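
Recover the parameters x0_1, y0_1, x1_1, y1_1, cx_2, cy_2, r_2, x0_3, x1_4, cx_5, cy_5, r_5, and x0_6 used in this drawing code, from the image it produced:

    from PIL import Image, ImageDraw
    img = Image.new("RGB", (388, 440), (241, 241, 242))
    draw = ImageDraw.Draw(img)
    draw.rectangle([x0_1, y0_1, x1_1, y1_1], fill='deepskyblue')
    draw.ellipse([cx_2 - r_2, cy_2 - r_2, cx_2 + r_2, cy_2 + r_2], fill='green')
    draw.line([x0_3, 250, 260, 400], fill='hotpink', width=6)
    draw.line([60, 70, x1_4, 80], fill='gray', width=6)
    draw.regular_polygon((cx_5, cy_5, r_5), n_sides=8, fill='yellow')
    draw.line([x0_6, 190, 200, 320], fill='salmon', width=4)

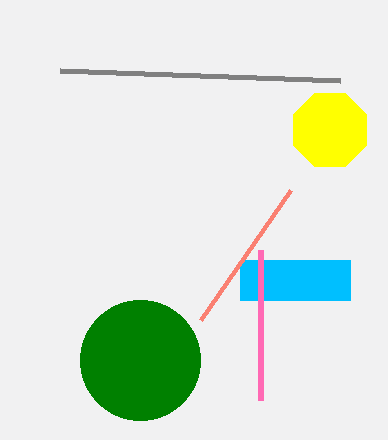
x0_1 = 240, y0_1 = 260, x1_1 = 350, y1_1 = 300, cx_2 = 140, cy_2 = 360, r_2 = 60, x0_3 = 260, x1_4 = 340, cx_5 = 330, cy_5 = 130, r_5 = 40, x0_6 = 290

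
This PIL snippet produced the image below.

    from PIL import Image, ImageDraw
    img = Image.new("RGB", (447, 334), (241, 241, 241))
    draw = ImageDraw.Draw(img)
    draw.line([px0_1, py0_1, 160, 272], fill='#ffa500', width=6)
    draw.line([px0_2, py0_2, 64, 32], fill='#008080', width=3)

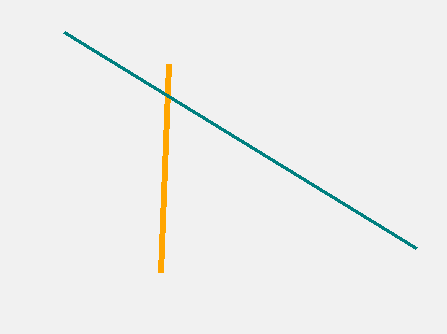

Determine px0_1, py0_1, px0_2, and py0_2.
px0_1 = 168
py0_1 = 64
px0_2 = 416
py0_2 = 248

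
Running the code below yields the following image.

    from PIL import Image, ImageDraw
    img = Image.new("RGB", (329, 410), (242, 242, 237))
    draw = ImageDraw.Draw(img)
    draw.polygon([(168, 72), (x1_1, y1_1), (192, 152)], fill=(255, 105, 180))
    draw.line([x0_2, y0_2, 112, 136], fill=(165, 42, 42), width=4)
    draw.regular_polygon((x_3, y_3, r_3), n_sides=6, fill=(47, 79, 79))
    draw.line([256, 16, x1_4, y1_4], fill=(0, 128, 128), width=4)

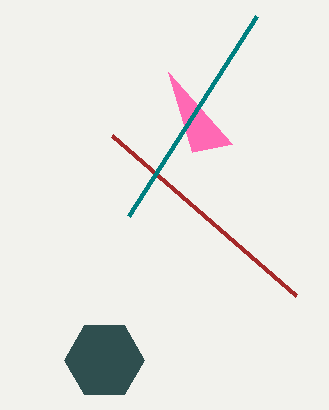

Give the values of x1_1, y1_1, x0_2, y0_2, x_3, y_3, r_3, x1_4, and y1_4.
x1_1 = 232
y1_1 = 144
x0_2 = 296
y0_2 = 296
x_3 = 104
y_3 = 360
r_3 = 40
x1_4 = 128
y1_4 = 216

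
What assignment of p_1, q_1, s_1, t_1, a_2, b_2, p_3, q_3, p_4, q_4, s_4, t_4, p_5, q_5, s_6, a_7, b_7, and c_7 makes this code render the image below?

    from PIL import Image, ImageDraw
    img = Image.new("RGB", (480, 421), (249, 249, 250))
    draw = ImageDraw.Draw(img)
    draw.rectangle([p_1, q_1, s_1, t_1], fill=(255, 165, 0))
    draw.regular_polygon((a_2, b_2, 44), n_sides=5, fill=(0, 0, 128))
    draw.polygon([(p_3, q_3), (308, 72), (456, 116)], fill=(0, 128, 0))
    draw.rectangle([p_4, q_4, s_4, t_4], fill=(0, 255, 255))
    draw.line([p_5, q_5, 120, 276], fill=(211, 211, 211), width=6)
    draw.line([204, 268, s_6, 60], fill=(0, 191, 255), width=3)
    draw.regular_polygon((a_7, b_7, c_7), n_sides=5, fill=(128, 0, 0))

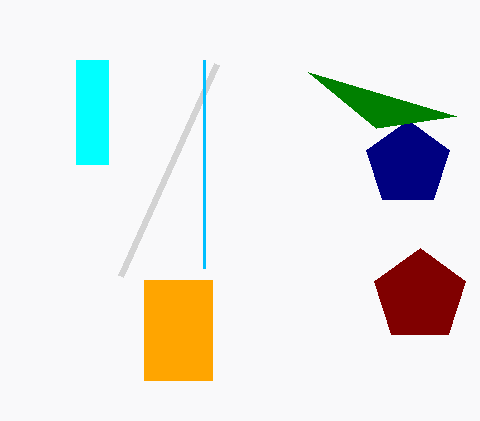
p_1 = 144
q_1 = 280
s_1 = 212
t_1 = 380
a_2 = 408
b_2 = 164
p_3 = 376
q_3 = 128
p_4 = 76
q_4 = 60
s_4 = 108
t_4 = 164
p_5 = 216
q_5 = 64
s_6 = 204
a_7 = 420
b_7 = 296
c_7 = 48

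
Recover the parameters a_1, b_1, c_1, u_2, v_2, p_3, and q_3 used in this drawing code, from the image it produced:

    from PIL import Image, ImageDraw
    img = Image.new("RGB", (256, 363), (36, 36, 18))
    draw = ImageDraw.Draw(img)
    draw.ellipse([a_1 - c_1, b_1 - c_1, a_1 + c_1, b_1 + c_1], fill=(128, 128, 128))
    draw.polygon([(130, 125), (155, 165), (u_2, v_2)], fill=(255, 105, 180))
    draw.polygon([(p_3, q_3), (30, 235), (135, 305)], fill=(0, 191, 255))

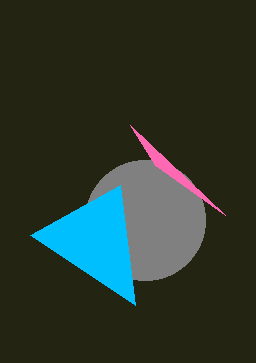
a_1 = 145; b_1 = 220; c_1 = 60; u_2 = 225; v_2 = 215; p_3 = 120; q_3 = 185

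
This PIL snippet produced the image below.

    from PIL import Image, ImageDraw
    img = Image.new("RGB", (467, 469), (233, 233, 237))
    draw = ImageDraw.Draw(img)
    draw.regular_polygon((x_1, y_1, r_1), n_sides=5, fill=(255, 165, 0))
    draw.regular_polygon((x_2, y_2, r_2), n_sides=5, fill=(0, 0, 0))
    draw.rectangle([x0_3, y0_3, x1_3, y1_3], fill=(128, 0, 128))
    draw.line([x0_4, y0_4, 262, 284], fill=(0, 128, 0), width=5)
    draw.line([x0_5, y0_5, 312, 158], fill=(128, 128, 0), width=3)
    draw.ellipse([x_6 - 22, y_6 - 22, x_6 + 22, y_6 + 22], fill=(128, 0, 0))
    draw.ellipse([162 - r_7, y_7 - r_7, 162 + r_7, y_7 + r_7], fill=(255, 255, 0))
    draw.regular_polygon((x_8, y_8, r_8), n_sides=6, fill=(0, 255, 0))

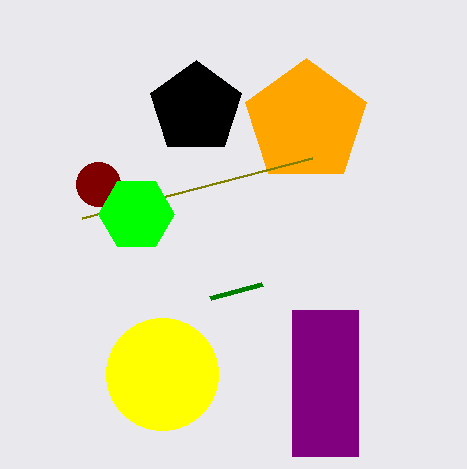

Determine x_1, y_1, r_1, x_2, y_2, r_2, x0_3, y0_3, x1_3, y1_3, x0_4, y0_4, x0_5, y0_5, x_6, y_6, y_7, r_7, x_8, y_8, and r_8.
x_1 = 306; y_1 = 122; r_1 = 64; x_2 = 196; y_2 = 108; r_2 = 48; x0_3 = 292; y0_3 = 310; x1_3 = 358; y1_3 = 456; x0_4 = 210; y0_4 = 298; x0_5 = 82; y0_5 = 218; x_6 = 98; y_6 = 184; y_7 = 374; r_7 = 56; x_8 = 136; y_8 = 214; r_8 = 38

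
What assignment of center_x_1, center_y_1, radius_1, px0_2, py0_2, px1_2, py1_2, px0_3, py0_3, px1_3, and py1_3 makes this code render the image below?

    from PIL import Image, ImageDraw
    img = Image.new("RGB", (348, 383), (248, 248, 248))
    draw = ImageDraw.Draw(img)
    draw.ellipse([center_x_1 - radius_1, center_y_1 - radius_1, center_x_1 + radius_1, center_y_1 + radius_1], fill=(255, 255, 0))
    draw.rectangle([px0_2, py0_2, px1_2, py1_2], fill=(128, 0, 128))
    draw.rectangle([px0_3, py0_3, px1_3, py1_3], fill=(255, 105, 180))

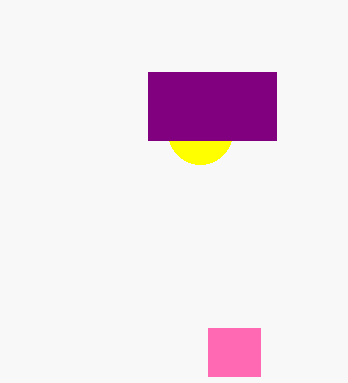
center_x_1 = 200; center_y_1 = 132; radius_1 = 32; px0_2 = 148; py0_2 = 72; px1_2 = 276; py1_2 = 140; px0_3 = 208; py0_3 = 328; px1_3 = 260; py1_3 = 376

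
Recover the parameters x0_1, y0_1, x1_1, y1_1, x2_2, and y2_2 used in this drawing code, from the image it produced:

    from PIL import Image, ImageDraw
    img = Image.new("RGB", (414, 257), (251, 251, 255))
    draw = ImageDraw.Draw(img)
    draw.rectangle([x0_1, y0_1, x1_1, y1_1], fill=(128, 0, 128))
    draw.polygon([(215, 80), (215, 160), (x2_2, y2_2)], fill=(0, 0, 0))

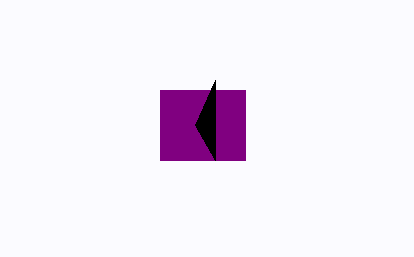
x0_1 = 160; y0_1 = 90; x1_1 = 245; y1_1 = 160; x2_2 = 195; y2_2 = 125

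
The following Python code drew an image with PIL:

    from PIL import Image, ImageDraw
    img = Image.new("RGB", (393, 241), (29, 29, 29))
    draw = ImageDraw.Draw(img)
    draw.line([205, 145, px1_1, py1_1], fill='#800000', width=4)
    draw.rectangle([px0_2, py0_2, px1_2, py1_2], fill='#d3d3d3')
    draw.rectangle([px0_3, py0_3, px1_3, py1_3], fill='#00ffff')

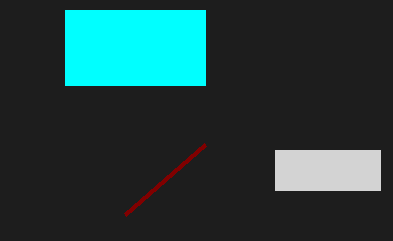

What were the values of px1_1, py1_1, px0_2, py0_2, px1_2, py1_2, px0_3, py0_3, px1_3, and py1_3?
px1_1 = 125
py1_1 = 215
px0_2 = 275
py0_2 = 150
px1_2 = 380
py1_2 = 190
px0_3 = 65
py0_3 = 10
px1_3 = 205
py1_3 = 85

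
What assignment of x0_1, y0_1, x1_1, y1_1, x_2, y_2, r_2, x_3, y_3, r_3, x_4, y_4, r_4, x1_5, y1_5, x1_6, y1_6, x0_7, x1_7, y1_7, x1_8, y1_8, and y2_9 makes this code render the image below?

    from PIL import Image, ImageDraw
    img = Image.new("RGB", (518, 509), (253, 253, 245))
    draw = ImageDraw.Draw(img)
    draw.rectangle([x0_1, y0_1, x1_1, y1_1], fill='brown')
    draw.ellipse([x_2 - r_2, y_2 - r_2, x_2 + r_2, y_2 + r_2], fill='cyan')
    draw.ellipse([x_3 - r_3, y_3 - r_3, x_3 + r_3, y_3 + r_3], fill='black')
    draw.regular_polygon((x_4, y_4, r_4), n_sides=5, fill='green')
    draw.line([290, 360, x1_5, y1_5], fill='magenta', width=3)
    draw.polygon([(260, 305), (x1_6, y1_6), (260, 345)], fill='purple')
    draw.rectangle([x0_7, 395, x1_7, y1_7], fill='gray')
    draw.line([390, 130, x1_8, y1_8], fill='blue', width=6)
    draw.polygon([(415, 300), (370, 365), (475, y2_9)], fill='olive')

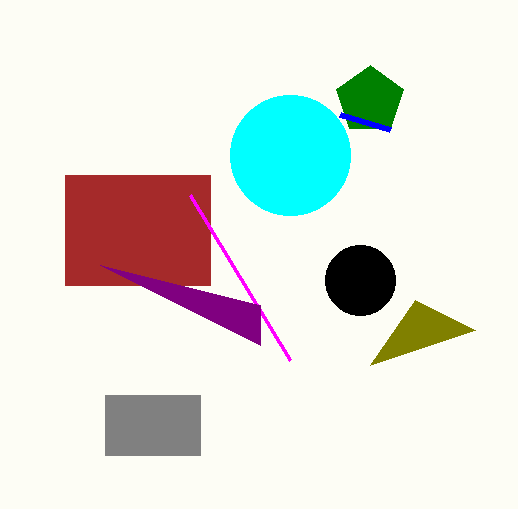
x0_1 = 65, y0_1 = 175, x1_1 = 210, y1_1 = 285, x_2 = 290, y_2 = 155, r_2 = 60, x_3 = 360, y_3 = 280, r_3 = 35, x_4 = 370, y_4 = 100, r_4 = 35, x1_5 = 190, y1_5 = 195, x1_6 = 100, y1_6 = 265, x0_7 = 105, x1_7 = 200, y1_7 = 455, x1_8 = 340, y1_8 = 115, y2_9 = 330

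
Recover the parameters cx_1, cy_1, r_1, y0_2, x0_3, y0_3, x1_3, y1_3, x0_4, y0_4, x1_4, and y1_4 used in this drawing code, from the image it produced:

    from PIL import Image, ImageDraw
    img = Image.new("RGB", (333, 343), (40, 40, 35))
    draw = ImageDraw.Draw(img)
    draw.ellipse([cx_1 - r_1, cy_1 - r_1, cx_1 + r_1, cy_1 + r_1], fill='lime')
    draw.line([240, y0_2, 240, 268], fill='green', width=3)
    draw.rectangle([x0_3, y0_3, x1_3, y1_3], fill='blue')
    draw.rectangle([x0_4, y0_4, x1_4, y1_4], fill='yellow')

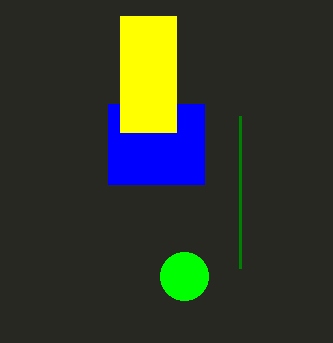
cx_1 = 184, cy_1 = 276, r_1 = 24, y0_2 = 116, x0_3 = 108, y0_3 = 104, x1_3 = 204, y1_3 = 184, x0_4 = 120, y0_4 = 16, x1_4 = 176, y1_4 = 132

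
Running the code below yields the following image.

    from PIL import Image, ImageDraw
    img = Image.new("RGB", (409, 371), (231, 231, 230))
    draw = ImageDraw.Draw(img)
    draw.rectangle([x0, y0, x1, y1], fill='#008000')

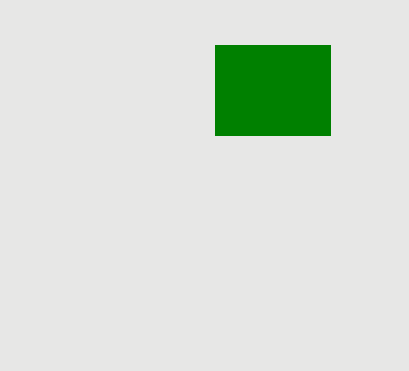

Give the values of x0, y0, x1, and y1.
x0 = 215; y0 = 45; x1 = 330; y1 = 135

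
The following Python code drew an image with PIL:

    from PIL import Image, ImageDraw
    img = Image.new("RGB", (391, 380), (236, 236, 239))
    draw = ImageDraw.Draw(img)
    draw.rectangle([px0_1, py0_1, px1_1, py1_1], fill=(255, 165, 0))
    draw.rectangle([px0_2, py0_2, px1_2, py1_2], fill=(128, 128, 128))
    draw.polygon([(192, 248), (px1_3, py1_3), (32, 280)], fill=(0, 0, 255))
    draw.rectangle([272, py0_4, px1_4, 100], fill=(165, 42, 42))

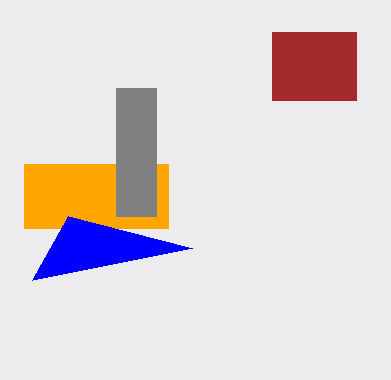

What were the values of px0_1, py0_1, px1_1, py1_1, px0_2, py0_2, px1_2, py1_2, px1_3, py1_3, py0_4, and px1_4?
px0_1 = 24; py0_1 = 164; px1_1 = 168; py1_1 = 228; px0_2 = 116; py0_2 = 88; px1_2 = 156; py1_2 = 216; px1_3 = 68; py1_3 = 216; py0_4 = 32; px1_4 = 356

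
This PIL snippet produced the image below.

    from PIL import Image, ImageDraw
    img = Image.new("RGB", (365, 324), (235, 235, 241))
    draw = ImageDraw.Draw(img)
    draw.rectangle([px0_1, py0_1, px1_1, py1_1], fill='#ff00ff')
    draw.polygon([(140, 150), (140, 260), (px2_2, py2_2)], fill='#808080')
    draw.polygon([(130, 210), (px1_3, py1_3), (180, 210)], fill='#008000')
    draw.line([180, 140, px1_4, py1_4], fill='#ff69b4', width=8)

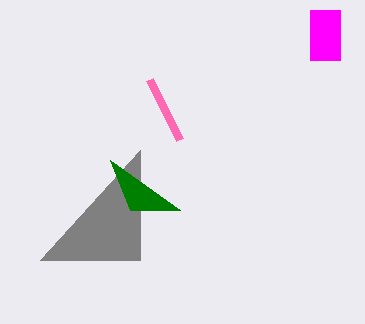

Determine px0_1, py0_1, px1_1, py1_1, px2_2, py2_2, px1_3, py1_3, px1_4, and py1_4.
px0_1 = 310
py0_1 = 10
px1_1 = 340
py1_1 = 60
px2_2 = 40
py2_2 = 260
px1_3 = 110
py1_3 = 160
px1_4 = 150
py1_4 = 80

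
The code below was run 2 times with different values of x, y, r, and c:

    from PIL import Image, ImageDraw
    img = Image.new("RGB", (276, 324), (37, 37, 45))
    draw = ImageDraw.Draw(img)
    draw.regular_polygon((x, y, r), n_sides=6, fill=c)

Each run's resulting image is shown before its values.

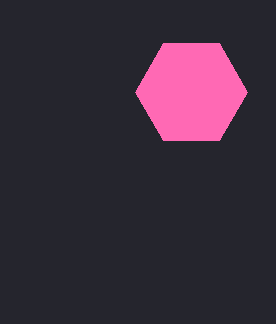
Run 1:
x = 191
y = 92
r = 56
c = 'hotpink'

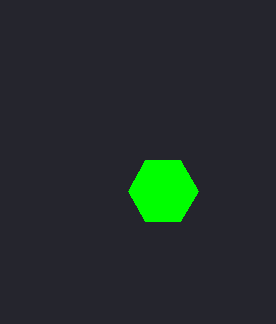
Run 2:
x = 163; y = 191; r = 35; c = 'lime'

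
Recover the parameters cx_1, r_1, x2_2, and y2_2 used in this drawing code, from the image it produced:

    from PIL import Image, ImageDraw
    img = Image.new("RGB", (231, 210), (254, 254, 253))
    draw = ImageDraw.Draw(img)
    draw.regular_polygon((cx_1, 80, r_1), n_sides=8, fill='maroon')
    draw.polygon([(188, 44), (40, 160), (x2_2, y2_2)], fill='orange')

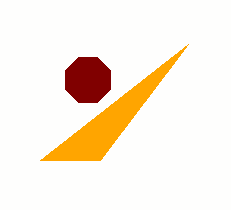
cx_1 = 88
r_1 = 24
x2_2 = 100
y2_2 = 160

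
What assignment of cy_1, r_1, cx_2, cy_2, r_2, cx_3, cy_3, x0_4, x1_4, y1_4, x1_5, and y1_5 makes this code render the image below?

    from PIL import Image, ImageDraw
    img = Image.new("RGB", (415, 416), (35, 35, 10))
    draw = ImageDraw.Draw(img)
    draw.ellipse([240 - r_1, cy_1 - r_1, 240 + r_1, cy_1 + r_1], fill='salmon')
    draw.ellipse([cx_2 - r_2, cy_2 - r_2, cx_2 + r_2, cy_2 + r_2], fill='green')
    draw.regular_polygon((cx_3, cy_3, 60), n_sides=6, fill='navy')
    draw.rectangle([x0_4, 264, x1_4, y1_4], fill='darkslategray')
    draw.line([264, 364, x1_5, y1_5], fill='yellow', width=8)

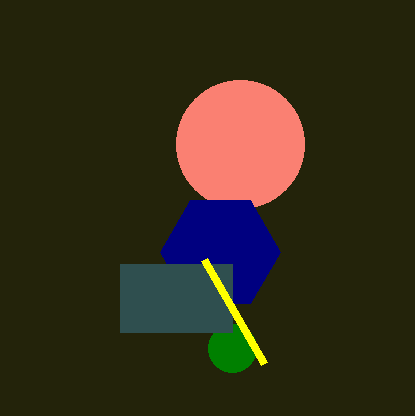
cy_1 = 144; r_1 = 64; cx_2 = 232; cy_2 = 348; r_2 = 24; cx_3 = 220; cy_3 = 252; x0_4 = 120; x1_4 = 232; y1_4 = 332; x1_5 = 204; y1_5 = 260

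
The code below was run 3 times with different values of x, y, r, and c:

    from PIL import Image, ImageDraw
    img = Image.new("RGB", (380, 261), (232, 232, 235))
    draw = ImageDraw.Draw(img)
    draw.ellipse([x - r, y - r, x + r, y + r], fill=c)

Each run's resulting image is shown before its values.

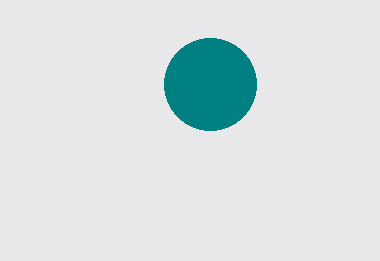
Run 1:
x = 210
y = 84
r = 46
c = 'teal'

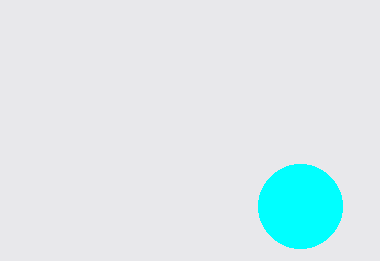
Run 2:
x = 300, y = 206, r = 42, c = 'cyan'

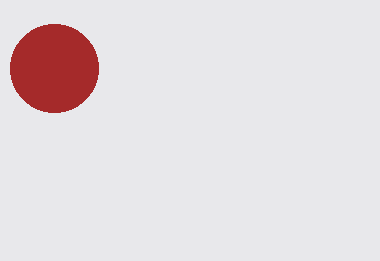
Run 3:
x = 54; y = 68; r = 44; c = 'brown'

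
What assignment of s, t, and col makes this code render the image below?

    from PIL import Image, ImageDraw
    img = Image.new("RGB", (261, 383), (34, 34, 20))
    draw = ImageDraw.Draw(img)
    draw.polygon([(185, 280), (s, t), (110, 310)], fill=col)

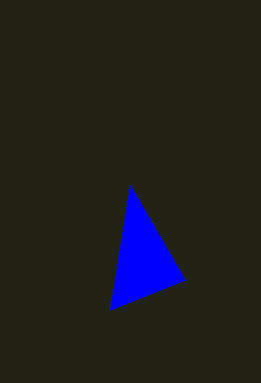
s = 130
t = 185
col = 'blue'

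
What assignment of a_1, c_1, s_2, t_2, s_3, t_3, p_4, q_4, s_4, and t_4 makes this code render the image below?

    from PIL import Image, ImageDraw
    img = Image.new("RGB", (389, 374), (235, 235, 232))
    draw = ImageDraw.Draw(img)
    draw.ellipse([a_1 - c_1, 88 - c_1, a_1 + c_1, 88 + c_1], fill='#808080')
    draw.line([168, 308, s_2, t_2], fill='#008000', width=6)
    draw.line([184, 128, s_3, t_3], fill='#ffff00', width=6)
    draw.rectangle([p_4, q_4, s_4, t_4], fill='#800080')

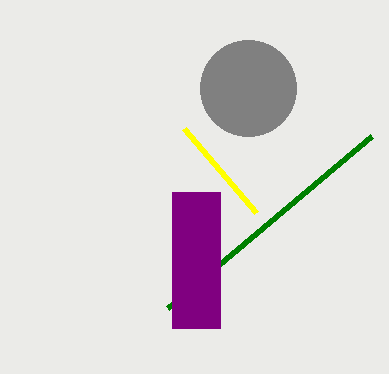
a_1 = 248
c_1 = 48
s_2 = 372
t_2 = 136
s_3 = 256
t_3 = 212
p_4 = 172
q_4 = 192
s_4 = 220
t_4 = 328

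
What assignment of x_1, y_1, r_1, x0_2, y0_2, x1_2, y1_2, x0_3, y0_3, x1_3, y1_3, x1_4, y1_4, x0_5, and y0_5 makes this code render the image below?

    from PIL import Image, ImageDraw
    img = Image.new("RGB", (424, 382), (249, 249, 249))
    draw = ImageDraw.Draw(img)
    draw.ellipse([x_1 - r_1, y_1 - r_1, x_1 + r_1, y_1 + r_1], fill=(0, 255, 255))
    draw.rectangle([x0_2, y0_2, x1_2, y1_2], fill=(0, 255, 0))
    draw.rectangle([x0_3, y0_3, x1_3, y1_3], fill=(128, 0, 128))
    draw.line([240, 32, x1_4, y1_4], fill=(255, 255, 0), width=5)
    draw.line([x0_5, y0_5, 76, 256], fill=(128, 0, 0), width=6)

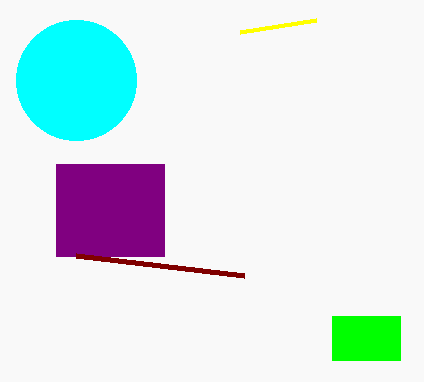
x_1 = 76; y_1 = 80; r_1 = 60; x0_2 = 332; y0_2 = 316; x1_2 = 400; y1_2 = 360; x0_3 = 56; y0_3 = 164; x1_3 = 164; y1_3 = 256; x1_4 = 316; y1_4 = 20; x0_5 = 244; y0_5 = 276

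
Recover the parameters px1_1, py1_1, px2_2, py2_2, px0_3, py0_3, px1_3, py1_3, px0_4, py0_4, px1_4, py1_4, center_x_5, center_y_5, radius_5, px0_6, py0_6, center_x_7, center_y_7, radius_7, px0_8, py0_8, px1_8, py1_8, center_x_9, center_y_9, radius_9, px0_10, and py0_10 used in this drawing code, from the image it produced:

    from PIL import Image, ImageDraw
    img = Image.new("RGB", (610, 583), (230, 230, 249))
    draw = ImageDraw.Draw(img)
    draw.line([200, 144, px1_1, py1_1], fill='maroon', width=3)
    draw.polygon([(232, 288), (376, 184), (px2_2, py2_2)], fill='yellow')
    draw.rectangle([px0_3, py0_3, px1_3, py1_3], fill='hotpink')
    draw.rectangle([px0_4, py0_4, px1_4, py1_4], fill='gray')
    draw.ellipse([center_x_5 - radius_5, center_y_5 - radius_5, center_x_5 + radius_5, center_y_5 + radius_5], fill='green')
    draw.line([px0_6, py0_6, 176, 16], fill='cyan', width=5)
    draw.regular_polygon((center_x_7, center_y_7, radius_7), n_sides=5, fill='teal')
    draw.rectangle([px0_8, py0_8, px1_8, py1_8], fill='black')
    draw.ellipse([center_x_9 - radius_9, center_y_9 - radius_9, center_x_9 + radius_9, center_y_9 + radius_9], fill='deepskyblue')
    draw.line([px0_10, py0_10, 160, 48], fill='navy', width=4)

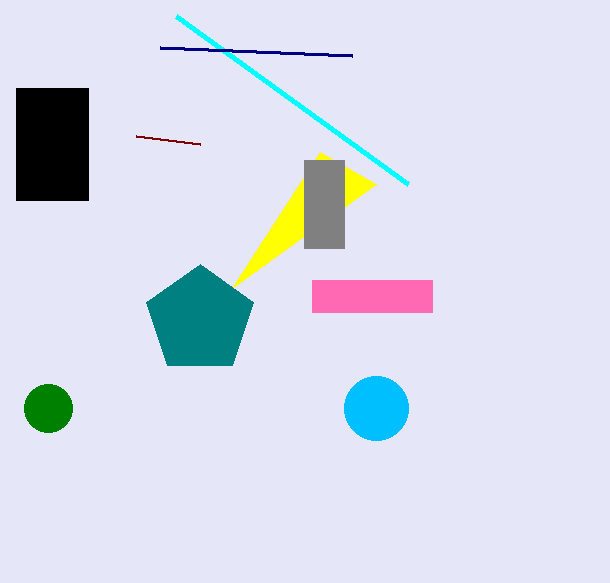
px1_1 = 136; py1_1 = 136; px2_2 = 320; py2_2 = 152; px0_3 = 312; py0_3 = 280; px1_3 = 432; py1_3 = 312; px0_4 = 304; py0_4 = 160; px1_4 = 344; py1_4 = 248; center_x_5 = 48; center_y_5 = 408; radius_5 = 24; px0_6 = 408; py0_6 = 184; center_x_7 = 200; center_y_7 = 320; radius_7 = 56; px0_8 = 16; py0_8 = 88; px1_8 = 88; py1_8 = 200; center_x_9 = 376; center_y_9 = 408; radius_9 = 32; px0_10 = 352; py0_10 = 56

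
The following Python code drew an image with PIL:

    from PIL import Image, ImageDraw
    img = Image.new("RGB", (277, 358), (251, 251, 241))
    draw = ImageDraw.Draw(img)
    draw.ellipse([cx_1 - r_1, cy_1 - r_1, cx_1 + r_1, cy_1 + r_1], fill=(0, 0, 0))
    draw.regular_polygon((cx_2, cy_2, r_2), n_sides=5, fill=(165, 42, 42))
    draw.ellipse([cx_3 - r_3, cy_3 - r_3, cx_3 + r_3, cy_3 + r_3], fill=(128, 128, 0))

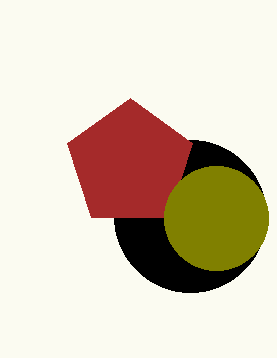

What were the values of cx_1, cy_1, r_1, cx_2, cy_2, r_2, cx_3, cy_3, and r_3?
cx_1 = 190; cy_1 = 216; r_1 = 76; cx_2 = 130; cy_2 = 164; r_2 = 66; cx_3 = 216; cy_3 = 218; r_3 = 52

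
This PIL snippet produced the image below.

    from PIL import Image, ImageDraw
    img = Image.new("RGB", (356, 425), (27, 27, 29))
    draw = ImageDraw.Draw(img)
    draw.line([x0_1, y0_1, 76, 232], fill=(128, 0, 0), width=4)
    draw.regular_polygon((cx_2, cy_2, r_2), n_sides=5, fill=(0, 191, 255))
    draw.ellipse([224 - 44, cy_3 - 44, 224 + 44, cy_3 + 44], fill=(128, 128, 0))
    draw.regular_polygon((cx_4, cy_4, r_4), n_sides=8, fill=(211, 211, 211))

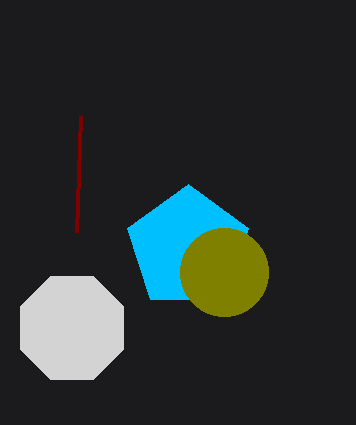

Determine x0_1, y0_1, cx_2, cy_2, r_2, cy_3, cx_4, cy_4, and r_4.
x0_1 = 80
y0_1 = 116
cx_2 = 188
cy_2 = 248
r_2 = 64
cy_3 = 272
cx_4 = 72
cy_4 = 328
r_4 = 56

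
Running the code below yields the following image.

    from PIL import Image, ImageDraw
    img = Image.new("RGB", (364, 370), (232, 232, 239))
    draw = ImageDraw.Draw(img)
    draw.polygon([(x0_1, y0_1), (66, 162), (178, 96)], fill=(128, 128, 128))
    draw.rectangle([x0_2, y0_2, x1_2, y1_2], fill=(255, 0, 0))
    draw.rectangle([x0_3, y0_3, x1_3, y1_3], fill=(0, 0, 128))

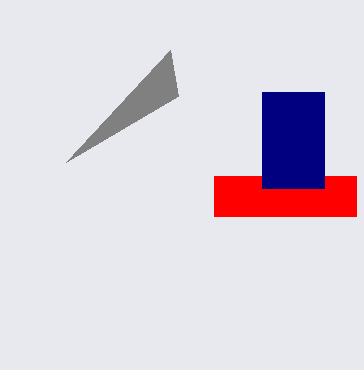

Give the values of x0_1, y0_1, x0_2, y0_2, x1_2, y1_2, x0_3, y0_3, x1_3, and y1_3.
x0_1 = 170
y0_1 = 50
x0_2 = 214
y0_2 = 176
x1_2 = 356
y1_2 = 216
x0_3 = 262
y0_3 = 92
x1_3 = 324
y1_3 = 188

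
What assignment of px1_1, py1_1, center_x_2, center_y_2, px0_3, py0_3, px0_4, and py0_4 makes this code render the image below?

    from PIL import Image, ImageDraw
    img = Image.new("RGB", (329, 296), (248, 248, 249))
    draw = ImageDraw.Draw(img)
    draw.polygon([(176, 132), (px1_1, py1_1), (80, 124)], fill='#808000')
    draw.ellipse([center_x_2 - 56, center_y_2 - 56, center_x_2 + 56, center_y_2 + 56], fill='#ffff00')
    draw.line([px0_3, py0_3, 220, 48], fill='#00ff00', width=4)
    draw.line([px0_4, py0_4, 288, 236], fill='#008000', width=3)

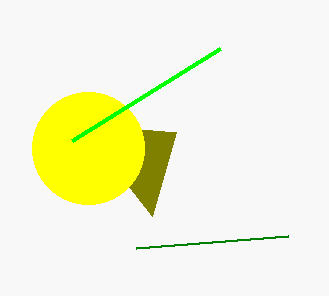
px1_1 = 152; py1_1 = 216; center_x_2 = 88; center_y_2 = 148; px0_3 = 72; py0_3 = 140; px0_4 = 136; py0_4 = 248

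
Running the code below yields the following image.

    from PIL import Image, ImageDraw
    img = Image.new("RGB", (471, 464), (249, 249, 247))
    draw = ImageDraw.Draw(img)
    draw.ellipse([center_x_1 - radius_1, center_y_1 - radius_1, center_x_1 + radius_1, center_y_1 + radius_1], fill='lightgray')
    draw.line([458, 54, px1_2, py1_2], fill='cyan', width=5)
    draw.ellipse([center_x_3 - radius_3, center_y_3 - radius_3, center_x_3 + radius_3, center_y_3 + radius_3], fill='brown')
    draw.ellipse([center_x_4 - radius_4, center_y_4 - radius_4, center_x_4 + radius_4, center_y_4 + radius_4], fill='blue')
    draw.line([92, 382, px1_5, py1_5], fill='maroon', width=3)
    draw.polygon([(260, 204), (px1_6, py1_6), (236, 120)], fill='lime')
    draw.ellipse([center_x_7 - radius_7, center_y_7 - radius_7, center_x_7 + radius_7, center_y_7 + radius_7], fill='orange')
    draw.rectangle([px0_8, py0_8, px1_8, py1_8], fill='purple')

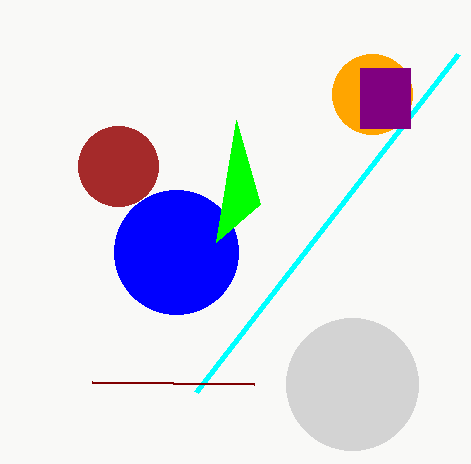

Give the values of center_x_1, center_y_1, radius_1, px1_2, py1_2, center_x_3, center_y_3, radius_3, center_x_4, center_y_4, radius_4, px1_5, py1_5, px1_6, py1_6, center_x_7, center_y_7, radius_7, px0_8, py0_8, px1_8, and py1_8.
center_x_1 = 352; center_y_1 = 384; radius_1 = 66; px1_2 = 196; py1_2 = 392; center_x_3 = 118; center_y_3 = 166; radius_3 = 40; center_x_4 = 176; center_y_4 = 252; radius_4 = 62; px1_5 = 254; py1_5 = 384; px1_6 = 216; py1_6 = 242; center_x_7 = 372; center_y_7 = 94; radius_7 = 40; px0_8 = 360; py0_8 = 68; px1_8 = 410; py1_8 = 128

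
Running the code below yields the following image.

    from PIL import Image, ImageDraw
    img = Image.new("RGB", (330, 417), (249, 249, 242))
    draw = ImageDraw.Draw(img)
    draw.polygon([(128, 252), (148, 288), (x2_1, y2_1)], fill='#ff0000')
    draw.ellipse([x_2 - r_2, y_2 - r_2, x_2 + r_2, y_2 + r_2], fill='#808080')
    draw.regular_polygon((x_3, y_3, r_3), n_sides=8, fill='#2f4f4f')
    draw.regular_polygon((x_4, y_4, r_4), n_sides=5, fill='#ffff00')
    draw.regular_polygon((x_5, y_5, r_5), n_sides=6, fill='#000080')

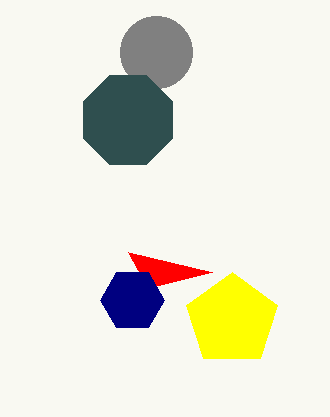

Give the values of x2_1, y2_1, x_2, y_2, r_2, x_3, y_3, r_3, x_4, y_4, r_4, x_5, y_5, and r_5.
x2_1 = 212
y2_1 = 272
x_2 = 156
y_2 = 52
r_2 = 36
x_3 = 128
y_3 = 120
r_3 = 48
x_4 = 232
y_4 = 320
r_4 = 48
x_5 = 132
y_5 = 300
r_5 = 32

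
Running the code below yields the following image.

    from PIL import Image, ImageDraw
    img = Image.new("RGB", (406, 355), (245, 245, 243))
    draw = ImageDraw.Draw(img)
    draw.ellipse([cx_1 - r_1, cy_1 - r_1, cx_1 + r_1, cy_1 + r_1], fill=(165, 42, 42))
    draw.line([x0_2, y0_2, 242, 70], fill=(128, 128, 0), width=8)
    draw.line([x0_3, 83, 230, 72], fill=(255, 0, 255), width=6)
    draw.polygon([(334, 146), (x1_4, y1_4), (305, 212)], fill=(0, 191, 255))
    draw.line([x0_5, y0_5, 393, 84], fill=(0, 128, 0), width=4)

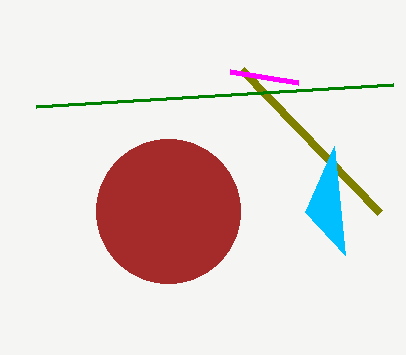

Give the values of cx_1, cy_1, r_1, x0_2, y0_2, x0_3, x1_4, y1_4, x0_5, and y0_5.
cx_1 = 168, cy_1 = 211, r_1 = 72, x0_2 = 380, y0_2 = 213, x0_3 = 298, x1_4 = 345, y1_4 = 255, x0_5 = 36, y0_5 = 106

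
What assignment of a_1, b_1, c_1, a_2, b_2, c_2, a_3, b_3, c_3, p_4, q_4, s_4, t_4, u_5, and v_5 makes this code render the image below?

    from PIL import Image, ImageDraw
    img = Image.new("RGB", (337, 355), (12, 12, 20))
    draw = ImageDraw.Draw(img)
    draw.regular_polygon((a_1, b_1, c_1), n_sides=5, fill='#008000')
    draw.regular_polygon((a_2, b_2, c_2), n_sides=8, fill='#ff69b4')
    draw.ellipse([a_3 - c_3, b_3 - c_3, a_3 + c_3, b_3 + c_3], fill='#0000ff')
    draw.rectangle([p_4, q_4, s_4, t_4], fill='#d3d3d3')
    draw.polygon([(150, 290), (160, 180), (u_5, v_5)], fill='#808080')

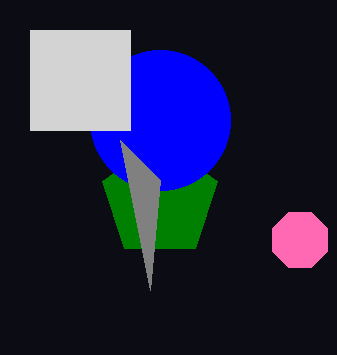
a_1 = 160, b_1 = 200, c_1 = 60, a_2 = 300, b_2 = 240, c_2 = 30, a_3 = 160, b_3 = 120, c_3 = 70, p_4 = 30, q_4 = 30, s_4 = 130, t_4 = 130, u_5 = 120, v_5 = 140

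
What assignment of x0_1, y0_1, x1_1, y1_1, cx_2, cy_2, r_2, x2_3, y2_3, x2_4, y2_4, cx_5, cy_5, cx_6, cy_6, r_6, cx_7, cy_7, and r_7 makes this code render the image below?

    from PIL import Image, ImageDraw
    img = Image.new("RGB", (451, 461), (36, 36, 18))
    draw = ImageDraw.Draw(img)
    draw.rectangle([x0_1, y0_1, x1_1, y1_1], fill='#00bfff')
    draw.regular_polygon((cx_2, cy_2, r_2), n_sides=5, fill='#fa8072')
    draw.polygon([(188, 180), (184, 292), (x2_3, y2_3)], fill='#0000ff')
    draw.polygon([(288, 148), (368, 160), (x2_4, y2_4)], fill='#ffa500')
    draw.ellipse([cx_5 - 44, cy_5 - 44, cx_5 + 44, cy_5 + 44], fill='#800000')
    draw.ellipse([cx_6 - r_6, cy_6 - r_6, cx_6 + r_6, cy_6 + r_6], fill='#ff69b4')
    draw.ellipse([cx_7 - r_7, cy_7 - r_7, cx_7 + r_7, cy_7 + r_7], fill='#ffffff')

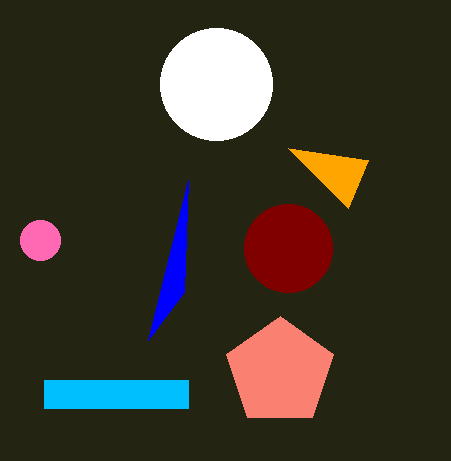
x0_1 = 44
y0_1 = 380
x1_1 = 188
y1_1 = 408
cx_2 = 280
cy_2 = 372
r_2 = 56
x2_3 = 148
y2_3 = 340
x2_4 = 348
y2_4 = 208
cx_5 = 288
cy_5 = 248
cx_6 = 40
cy_6 = 240
r_6 = 20
cx_7 = 216
cy_7 = 84
r_7 = 56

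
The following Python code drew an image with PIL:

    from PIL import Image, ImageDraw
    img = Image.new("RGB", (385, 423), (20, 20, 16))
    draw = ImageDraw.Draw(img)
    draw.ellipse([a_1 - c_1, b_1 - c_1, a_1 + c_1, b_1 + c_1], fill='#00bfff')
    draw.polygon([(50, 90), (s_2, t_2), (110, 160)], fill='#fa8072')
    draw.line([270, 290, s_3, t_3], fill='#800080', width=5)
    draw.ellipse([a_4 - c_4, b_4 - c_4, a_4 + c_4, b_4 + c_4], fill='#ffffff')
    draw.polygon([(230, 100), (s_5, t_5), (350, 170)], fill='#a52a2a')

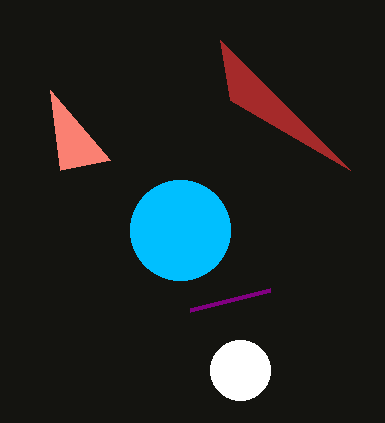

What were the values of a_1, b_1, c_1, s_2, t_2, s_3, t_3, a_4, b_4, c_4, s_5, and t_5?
a_1 = 180, b_1 = 230, c_1 = 50, s_2 = 60, t_2 = 170, s_3 = 190, t_3 = 310, a_4 = 240, b_4 = 370, c_4 = 30, s_5 = 220, t_5 = 40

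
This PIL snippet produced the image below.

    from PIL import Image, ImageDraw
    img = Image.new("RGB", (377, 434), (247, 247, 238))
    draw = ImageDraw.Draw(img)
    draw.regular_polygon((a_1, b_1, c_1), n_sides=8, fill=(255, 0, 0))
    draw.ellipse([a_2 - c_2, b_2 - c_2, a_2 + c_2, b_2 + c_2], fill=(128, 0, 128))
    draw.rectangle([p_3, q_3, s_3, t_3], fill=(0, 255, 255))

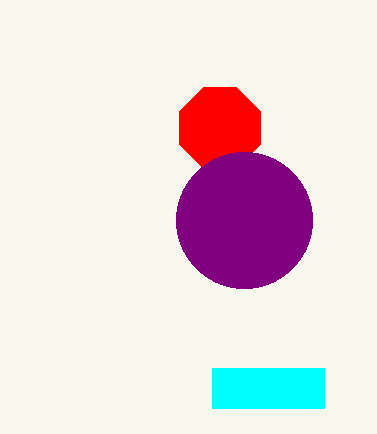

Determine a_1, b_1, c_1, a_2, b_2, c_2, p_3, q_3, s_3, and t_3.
a_1 = 220; b_1 = 128; c_1 = 44; a_2 = 244; b_2 = 220; c_2 = 68; p_3 = 212; q_3 = 368; s_3 = 324; t_3 = 408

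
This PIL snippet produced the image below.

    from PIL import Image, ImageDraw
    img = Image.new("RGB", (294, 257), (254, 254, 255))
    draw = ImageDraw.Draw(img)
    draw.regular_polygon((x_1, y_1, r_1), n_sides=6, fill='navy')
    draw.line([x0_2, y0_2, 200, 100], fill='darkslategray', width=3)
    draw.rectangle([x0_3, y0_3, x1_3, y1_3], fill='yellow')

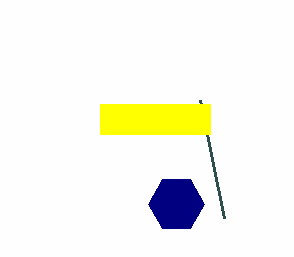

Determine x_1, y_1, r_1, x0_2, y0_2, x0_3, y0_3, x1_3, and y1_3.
x_1 = 176
y_1 = 204
r_1 = 28
x0_2 = 224
y0_2 = 218
x0_3 = 100
y0_3 = 104
x1_3 = 210
y1_3 = 134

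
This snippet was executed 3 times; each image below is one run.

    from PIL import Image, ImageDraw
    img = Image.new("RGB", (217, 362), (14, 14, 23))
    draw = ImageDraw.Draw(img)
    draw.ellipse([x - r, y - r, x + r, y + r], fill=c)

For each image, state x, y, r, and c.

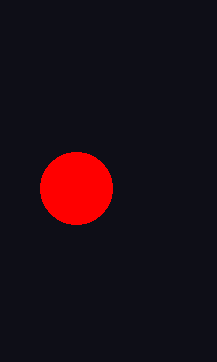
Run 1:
x = 76, y = 188, r = 36, c = 'red'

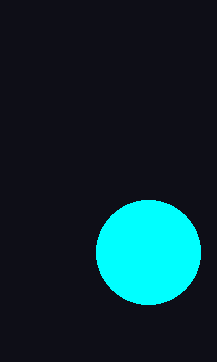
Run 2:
x = 148, y = 252, r = 52, c = 'cyan'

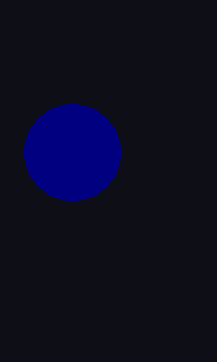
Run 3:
x = 72
y = 152
r = 48
c = 'navy'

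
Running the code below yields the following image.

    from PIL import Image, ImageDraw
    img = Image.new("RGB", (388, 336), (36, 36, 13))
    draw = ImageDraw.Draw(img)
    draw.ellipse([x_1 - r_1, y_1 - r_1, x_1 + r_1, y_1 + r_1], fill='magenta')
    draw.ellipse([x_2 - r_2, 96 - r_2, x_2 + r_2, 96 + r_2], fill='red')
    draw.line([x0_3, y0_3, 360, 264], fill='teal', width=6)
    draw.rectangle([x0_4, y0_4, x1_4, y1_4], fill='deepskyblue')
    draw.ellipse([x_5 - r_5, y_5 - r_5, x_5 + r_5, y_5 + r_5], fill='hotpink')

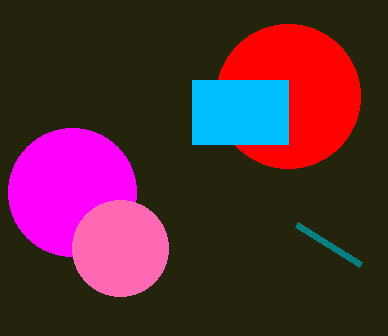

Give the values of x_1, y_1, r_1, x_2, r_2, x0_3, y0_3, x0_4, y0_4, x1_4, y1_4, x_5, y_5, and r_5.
x_1 = 72
y_1 = 192
r_1 = 64
x_2 = 288
r_2 = 72
x0_3 = 296
y0_3 = 224
x0_4 = 192
y0_4 = 80
x1_4 = 288
y1_4 = 144
x_5 = 120
y_5 = 248
r_5 = 48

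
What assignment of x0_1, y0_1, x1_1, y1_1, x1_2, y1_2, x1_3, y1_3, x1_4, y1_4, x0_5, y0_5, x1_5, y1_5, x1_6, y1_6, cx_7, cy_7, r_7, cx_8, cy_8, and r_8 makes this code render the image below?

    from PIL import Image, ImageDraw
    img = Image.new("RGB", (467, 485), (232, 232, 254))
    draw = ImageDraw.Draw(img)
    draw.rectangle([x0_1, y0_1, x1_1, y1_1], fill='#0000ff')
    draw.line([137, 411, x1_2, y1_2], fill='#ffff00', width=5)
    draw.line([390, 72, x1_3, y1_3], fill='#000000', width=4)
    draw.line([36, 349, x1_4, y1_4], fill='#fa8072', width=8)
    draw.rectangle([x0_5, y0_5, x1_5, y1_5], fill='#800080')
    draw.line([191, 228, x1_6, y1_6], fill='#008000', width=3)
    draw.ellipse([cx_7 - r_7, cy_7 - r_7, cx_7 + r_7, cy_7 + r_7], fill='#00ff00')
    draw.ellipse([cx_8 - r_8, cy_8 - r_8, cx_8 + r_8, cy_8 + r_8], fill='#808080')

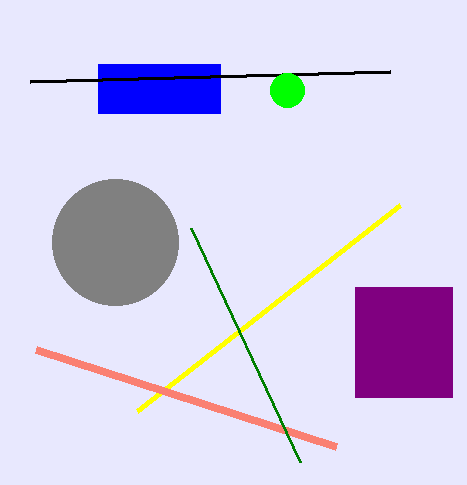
x0_1 = 98, y0_1 = 64, x1_1 = 220, y1_1 = 113, x1_2 = 400, y1_2 = 205, x1_3 = 30, y1_3 = 82, x1_4 = 336, y1_4 = 446, x0_5 = 355, y0_5 = 287, x1_5 = 452, y1_5 = 397, x1_6 = 300, y1_6 = 462, cx_7 = 287, cy_7 = 90, r_7 = 17, cx_8 = 115, cy_8 = 242, r_8 = 63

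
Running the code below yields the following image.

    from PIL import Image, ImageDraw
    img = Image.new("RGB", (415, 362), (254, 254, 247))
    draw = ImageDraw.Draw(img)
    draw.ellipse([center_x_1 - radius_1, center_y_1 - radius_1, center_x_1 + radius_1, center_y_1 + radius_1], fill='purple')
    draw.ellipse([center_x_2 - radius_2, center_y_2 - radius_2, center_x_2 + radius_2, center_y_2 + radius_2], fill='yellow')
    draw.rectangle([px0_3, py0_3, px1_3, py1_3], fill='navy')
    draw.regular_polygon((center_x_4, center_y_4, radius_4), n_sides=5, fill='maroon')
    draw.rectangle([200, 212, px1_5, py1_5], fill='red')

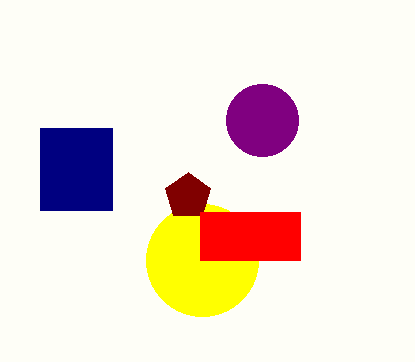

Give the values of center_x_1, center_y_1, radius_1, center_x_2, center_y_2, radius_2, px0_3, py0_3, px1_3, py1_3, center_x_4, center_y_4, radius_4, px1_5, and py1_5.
center_x_1 = 262
center_y_1 = 120
radius_1 = 36
center_x_2 = 202
center_y_2 = 260
radius_2 = 56
px0_3 = 40
py0_3 = 128
px1_3 = 112
py1_3 = 210
center_x_4 = 188
center_y_4 = 196
radius_4 = 24
px1_5 = 300
py1_5 = 260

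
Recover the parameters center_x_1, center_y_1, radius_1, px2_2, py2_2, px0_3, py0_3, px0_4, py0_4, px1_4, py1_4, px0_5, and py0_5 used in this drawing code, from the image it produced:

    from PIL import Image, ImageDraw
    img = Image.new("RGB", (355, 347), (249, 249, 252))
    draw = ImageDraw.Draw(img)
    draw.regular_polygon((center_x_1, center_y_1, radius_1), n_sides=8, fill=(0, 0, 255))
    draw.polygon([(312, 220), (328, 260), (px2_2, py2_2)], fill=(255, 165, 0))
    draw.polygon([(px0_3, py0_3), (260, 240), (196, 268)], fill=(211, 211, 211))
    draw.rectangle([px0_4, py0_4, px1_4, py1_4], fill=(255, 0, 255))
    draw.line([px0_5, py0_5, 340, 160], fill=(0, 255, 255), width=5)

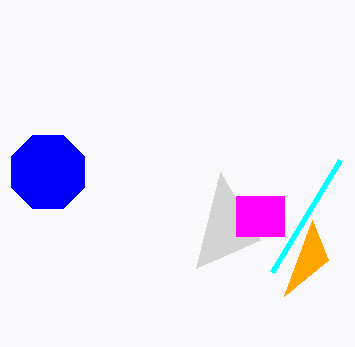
center_x_1 = 48, center_y_1 = 172, radius_1 = 40, px2_2 = 284, py2_2 = 296, px0_3 = 220, py0_3 = 172, px0_4 = 236, py0_4 = 196, px1_4 = 284, py1_4 = 236, px0_5 = 272, py0_5 = 272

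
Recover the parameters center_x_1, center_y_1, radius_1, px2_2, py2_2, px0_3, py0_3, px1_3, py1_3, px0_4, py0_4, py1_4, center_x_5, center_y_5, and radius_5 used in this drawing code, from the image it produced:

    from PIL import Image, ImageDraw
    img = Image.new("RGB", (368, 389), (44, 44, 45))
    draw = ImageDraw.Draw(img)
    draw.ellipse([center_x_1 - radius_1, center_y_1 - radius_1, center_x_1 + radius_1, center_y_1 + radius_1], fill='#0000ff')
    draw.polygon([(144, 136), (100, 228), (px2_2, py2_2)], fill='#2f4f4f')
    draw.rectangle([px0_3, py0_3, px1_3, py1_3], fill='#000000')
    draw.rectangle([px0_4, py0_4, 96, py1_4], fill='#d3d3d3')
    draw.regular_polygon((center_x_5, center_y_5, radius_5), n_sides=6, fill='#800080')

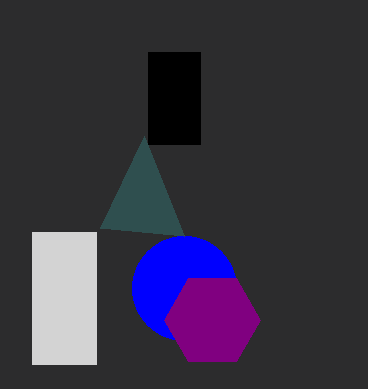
center_x_1 = 184; center_y_1 = 288; radius_1 = 52; px2_2 = 184; py2_2 = 236; px0_3 = 148; py0_3 = 52; px1_3 = 200; py1_3 = 144; px0_4 = 32; py0_4 = 232; py1_4 = 364; center_x_5 = 212; center_y_5 = 320; radius_5 = 48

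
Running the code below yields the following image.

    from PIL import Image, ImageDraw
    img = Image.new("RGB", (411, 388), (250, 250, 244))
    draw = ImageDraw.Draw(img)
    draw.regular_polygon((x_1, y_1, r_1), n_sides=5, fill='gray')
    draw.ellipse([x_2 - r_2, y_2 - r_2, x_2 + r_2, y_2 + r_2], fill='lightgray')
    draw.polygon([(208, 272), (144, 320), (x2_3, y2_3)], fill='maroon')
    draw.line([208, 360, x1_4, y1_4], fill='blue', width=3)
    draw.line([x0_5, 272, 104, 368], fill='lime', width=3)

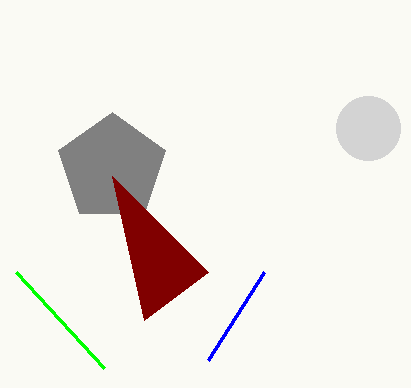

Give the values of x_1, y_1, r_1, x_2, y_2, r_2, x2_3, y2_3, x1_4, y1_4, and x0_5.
x_1 = 112; y_1 = 168; r_1 = 56; x_2 = 368; y_2 = 128; r_2 = 32; x2_3 = 112; y2_3 = 176; x1_4 = 264; y1_4 = 272; x0_5 = 16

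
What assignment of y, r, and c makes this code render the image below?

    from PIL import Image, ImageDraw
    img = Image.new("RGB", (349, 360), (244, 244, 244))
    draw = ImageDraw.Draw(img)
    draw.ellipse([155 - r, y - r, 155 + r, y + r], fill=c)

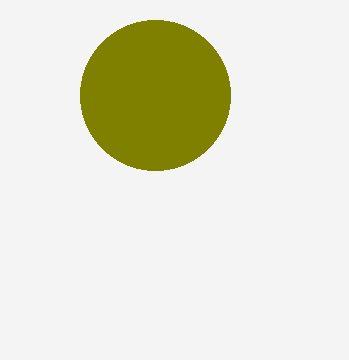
y = 95; r = 75; c = 'olive'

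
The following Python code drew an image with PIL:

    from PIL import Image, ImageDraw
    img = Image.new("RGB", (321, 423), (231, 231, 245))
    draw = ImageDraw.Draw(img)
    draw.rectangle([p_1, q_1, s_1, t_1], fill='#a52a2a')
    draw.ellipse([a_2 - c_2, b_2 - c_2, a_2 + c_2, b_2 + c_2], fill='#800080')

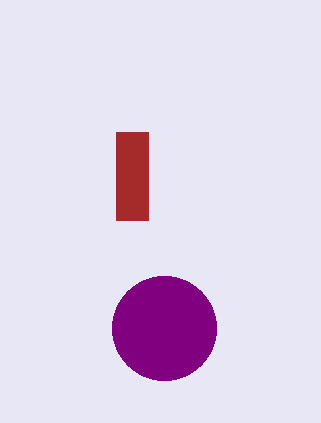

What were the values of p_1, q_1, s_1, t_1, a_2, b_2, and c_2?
p_1 = 116
q_1 = 132
s_1 = 148
t_1 = 220
a_2 = 164
b_2 = 328
c_2 = 52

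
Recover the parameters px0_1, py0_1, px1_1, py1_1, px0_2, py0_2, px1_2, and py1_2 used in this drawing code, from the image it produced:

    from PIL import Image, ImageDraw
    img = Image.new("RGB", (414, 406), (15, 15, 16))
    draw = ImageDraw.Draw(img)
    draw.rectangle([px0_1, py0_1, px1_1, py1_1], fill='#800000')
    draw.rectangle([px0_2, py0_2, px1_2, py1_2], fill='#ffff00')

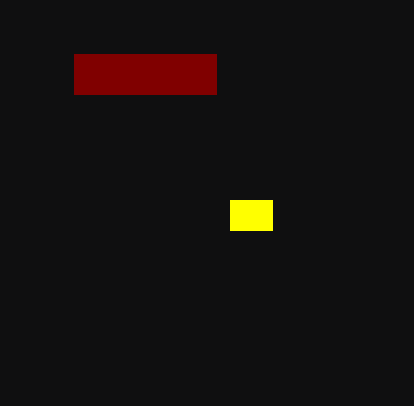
px0_1 = 74, py0_1 = 54, px1_1 = 216, py1_1 = 94, px0_2 = 230, py0_2 = 200, px1_2 = 272, py1_2 = 230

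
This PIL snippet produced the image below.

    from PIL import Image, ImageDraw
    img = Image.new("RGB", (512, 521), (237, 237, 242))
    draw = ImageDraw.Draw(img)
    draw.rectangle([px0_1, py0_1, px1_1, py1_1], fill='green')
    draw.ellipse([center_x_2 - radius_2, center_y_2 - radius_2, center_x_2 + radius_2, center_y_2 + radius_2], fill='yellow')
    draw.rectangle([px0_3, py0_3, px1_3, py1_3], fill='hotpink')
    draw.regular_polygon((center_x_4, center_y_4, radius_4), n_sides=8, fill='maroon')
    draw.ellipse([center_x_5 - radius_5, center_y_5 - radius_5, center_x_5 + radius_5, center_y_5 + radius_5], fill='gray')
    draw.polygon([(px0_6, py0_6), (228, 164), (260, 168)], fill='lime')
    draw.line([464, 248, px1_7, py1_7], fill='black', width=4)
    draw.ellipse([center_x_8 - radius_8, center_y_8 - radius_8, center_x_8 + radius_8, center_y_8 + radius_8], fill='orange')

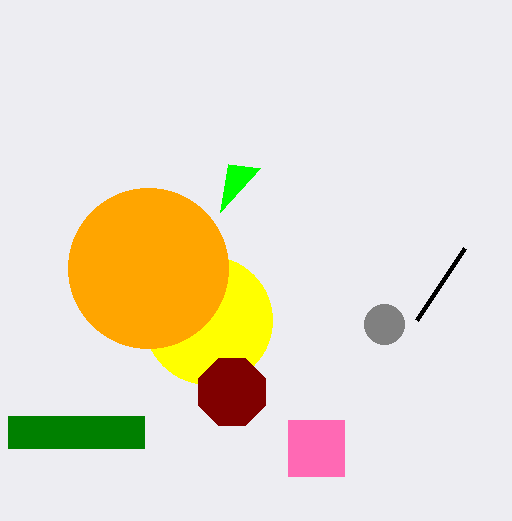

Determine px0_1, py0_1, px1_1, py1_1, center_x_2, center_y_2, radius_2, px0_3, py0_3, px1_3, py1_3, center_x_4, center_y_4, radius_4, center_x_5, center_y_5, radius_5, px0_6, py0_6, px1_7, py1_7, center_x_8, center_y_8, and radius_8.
px0_1 = 8
py0_1 = 416
px1_1 = 144
py1_1 = 448
center_x_2 = 208
center_y_2 = 320
radius_2 = 64
px0_3 = 288
py0_3 = 420
px1_3 = 344
py1_3 = 476
center_x_4 = 232
center_y_4 = 392
radius_4 = 36
center_x_5 = 384
center_y_5 = 324
radius_5 = 20
px0_6 = 220
py0_6 = 212
px1_7 = 416
py1_7 = 320
center_x_8 = 148
center_y_8 = 268
radius_8 = 80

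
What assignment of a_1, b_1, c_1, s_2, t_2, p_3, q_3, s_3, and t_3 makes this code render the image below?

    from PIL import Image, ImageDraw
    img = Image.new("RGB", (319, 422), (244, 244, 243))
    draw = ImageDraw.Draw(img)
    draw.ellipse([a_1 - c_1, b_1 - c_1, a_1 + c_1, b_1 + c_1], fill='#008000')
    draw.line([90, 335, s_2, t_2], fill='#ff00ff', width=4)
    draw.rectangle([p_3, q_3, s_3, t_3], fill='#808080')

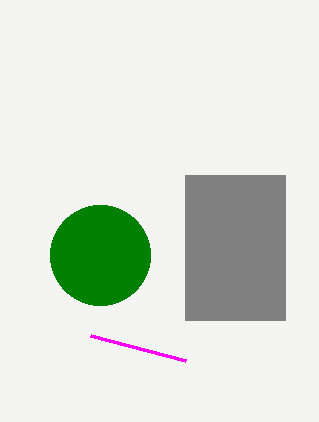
a_1 = 100, b_1 = 255, c_1 = 50, s_2 = 185, t_2 = 360, p_3 = 185, q_3 = 175, s_3 = 285, t_3 = 320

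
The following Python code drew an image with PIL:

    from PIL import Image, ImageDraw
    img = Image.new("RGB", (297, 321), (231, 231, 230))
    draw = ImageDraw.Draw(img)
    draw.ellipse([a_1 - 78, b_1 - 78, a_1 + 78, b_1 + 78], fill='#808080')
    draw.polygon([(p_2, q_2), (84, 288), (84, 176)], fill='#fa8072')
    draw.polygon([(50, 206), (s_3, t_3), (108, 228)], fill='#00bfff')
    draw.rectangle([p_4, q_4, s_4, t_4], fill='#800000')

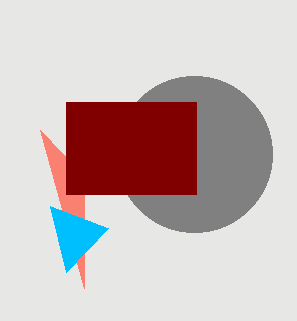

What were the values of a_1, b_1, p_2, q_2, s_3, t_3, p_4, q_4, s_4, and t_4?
a_1 = 194; b_1 = 154; p_2 = 40; q_2 = 130; s_3 = 66; t_3 = 272; p_4 = 66; q_4 = 102; s_4 = 196; t_4 = 194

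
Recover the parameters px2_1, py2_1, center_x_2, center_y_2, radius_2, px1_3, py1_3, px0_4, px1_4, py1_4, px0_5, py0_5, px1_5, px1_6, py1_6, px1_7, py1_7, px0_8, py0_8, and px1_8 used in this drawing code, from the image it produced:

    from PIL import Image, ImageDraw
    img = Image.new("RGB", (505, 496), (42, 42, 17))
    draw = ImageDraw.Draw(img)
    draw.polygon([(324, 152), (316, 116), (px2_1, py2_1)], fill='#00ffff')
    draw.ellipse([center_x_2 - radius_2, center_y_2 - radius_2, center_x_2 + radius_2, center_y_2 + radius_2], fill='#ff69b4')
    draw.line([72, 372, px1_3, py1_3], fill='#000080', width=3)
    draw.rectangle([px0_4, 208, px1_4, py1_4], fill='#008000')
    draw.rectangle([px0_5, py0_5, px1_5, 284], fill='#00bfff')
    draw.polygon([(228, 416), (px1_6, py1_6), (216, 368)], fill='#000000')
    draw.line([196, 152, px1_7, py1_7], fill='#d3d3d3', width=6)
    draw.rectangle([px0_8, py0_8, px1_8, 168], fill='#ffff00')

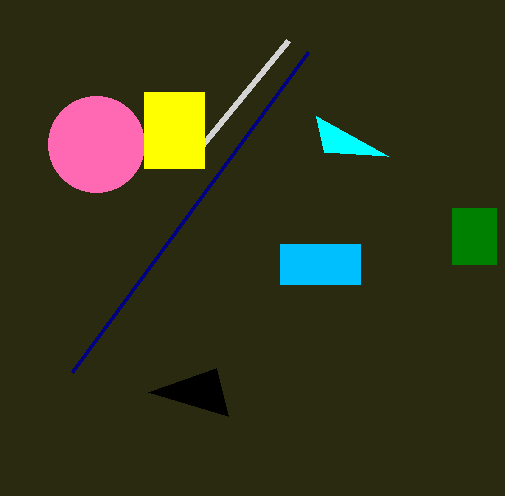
px2_1 = 388
py2_1 = 156
center_x_2 = 96
center_y_2 = 144
radius_2 = 48
px1_3 = 308
py1_3 = 52
px0_4 = 452
px1_4 = 496
py1_4 = 264
px0_5 = 280
py0_5 = 244
px1_5 = 360
px1_6 = 148
py1_6 = 392
px1_7 = 288
py1_7 = 40
px0_8 = 144
py0_8 = 92
px1_8 = 204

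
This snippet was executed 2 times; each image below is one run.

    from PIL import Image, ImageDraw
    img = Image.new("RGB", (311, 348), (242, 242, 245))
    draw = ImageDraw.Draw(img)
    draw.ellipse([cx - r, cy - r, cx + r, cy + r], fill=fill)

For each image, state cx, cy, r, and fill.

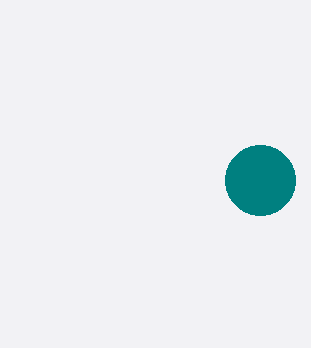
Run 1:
cx = 260
cy = 180
r = 35
fill = 'teal'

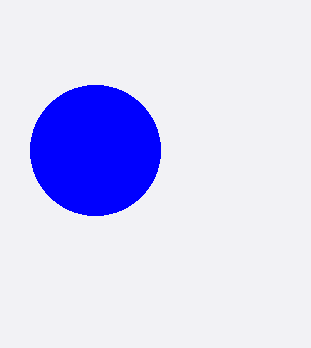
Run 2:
cx = 95; cy = 150; r = 65; fill = 'blue'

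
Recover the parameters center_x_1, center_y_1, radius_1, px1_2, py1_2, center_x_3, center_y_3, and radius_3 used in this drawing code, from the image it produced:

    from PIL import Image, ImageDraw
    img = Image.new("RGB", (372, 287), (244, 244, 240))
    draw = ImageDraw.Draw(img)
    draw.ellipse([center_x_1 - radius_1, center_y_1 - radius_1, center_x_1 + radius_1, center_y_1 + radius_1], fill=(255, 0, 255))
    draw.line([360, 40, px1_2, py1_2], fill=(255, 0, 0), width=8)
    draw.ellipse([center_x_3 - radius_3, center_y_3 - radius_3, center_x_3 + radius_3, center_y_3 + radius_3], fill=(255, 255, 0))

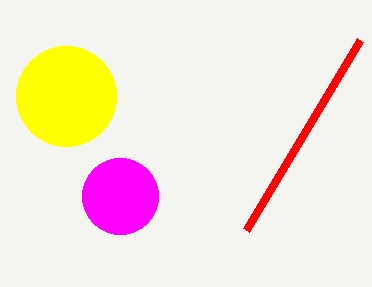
center_x_1 = 120
center_y_1 = 196
radius_1 = 38
px1_2 = 246
py1_2 = 230
center_x_3 = 66
center_y_3 = 96
radius_3 = 50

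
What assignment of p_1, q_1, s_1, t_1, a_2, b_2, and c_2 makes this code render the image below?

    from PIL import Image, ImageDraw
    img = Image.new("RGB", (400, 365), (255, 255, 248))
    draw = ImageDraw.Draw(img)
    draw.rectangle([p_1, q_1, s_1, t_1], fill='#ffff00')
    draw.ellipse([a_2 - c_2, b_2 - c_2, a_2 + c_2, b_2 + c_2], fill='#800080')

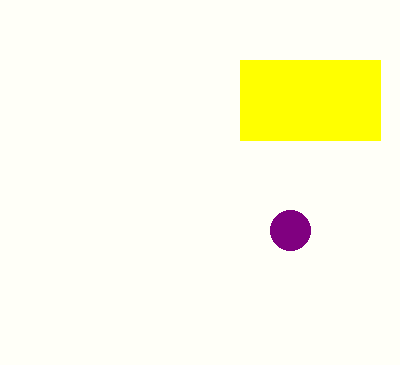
p_1 = 240; q_1 = 60; s_1 = 380; t_1 = 140; a_2 = 290; b_2 = 230; c_2 = 20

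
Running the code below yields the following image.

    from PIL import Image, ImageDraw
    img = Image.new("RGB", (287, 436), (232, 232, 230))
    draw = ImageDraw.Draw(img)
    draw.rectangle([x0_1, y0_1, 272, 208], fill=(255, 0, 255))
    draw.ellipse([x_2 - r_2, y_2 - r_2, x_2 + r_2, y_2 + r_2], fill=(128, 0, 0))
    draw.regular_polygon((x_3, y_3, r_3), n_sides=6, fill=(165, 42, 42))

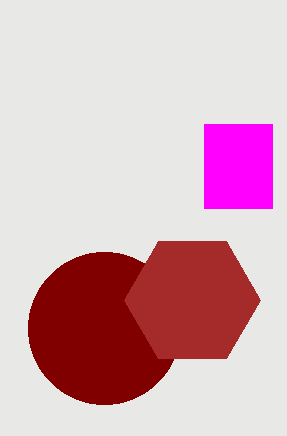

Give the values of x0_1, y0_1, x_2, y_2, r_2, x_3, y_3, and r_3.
x0_1 = 204
y0_1 = 124
x_2 = 104
y_2 = 328
r_2 = 76
x_3 = 192
y_3 = 300
r_3 = 68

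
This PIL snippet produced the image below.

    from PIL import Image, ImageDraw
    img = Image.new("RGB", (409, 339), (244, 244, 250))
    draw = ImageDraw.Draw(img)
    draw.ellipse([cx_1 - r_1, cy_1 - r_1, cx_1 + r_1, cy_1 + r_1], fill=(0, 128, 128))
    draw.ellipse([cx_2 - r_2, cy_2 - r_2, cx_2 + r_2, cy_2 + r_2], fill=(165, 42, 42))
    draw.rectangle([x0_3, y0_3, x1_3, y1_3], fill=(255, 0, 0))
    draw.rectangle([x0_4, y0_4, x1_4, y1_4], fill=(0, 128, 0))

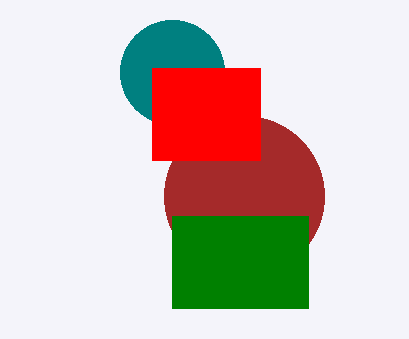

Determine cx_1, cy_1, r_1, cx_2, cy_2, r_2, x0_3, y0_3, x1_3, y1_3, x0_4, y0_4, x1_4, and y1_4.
cx_1 = 172
cy_1 = 72
r_1 = 52
cx_2 = 244
cy_2 = 196
r_2 = 80
x0_3 = 152
y0_3 = 68
x1_3 = 260
y1_3 = 160
x0_4 = 172
y0_4 = 216
x1_4 = 308
y1_4 = 308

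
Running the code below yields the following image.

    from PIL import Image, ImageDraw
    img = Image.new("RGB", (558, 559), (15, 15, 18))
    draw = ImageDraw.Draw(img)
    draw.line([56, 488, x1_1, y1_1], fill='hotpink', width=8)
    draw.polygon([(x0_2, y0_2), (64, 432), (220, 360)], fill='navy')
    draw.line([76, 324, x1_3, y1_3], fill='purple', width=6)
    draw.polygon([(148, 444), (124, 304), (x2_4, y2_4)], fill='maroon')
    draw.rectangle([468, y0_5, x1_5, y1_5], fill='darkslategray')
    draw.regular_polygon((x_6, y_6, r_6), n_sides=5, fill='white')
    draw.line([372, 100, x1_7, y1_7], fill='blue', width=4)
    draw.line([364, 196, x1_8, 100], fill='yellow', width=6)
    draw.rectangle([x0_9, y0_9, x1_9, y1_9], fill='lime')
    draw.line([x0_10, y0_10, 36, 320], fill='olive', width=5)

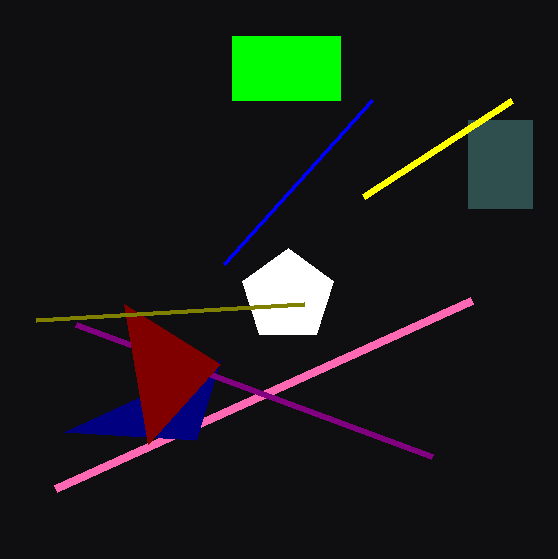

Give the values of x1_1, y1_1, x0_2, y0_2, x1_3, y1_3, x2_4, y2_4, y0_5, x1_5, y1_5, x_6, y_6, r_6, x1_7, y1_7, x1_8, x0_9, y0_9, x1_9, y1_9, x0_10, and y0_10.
x1_1 = 472; y1_1 = 300; x0_2 = 196; y0_2 = 440; x1_3 = 432; y1_3 = 456; x2_4 = 220; y2_4 = 364; y0_5 = 120; x1_5 = 532; y1_5 = 208; x_6 = 288; y_6 = 296; r_6 = 48; x1_7 = 224; y1_7 = 264; x1_8 = 512; x0_9 = 232; y0_9 = 36; x1_9 = 340; y1_9 = 100; x0_10 = 304; y0_10 = 304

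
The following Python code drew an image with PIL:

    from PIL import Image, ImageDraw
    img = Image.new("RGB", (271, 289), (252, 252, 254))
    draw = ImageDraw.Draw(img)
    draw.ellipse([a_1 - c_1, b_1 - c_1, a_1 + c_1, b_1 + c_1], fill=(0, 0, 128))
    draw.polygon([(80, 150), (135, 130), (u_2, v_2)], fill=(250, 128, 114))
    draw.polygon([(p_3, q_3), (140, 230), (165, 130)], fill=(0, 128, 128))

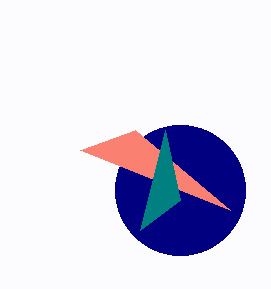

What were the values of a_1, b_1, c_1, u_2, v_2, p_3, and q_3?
a_1 = 180; b_1 = 190; c_1 = 65; u_2 = 230; v_2 = 210; p_3 = 180; q_3 = 200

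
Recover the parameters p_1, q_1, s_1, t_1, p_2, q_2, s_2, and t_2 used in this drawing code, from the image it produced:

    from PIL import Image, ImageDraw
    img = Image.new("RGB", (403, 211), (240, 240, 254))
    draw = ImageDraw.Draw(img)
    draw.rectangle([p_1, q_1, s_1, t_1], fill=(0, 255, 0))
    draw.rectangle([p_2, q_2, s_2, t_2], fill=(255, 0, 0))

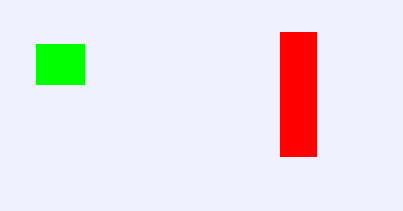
p_1 = 36, q_1 = 44, s_1 = 84, t_1 = 84, p_2 = 280, q_2 = 32, s_2 = 316, t_2 = 156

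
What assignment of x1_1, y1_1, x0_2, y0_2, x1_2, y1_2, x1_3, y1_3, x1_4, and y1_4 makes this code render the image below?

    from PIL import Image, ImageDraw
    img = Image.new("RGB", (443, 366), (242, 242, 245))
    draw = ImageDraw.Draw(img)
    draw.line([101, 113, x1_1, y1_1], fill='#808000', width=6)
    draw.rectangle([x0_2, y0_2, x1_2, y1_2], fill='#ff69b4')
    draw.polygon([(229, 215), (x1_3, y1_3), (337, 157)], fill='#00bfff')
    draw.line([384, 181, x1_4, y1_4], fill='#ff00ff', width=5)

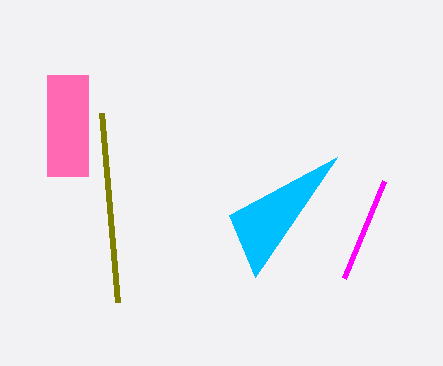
x1_1 = 117
y1_1 = 302
x0_2 = 47
y0_2 = 75
x1_2 = 88
y1_2 = 176
x1_3 = 255
y1_3 = 277
x1_4 = 344
y1_4 = 278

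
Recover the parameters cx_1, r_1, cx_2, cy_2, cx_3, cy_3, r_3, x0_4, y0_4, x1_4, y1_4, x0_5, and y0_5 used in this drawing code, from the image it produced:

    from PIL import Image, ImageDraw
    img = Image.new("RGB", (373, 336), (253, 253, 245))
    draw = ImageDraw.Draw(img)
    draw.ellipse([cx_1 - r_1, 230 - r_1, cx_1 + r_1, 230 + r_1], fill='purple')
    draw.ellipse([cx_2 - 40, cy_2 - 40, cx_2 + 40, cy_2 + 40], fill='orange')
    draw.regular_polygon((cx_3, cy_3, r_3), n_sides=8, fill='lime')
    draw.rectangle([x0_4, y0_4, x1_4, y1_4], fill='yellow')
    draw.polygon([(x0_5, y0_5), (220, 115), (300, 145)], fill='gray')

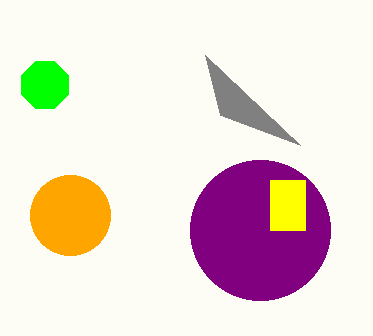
cx_1 = 260; r_1 = 70; cx_2 = 70; cy_2 = 215; cx_3 = 45; cy_3 = 85; r_3 = 25; x0_4 = 270; y0_4 = 180; x1_4 = 305; y1_4 = 230; x0_5 = 205; y0_5 = 55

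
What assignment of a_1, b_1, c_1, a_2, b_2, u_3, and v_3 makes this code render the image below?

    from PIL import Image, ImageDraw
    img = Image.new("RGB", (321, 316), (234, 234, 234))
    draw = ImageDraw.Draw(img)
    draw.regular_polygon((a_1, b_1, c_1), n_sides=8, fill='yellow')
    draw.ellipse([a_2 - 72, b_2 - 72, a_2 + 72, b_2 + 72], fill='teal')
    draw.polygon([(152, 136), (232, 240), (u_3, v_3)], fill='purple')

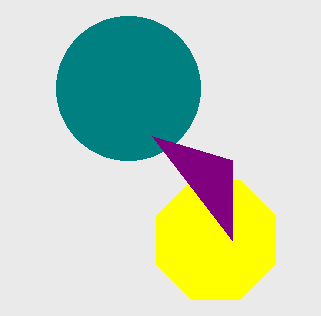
a_1 = 216; b_1 = 240; c_1 = 64; a_2 = 128; b_2 = 88; u_3 = 232; v_3 = 160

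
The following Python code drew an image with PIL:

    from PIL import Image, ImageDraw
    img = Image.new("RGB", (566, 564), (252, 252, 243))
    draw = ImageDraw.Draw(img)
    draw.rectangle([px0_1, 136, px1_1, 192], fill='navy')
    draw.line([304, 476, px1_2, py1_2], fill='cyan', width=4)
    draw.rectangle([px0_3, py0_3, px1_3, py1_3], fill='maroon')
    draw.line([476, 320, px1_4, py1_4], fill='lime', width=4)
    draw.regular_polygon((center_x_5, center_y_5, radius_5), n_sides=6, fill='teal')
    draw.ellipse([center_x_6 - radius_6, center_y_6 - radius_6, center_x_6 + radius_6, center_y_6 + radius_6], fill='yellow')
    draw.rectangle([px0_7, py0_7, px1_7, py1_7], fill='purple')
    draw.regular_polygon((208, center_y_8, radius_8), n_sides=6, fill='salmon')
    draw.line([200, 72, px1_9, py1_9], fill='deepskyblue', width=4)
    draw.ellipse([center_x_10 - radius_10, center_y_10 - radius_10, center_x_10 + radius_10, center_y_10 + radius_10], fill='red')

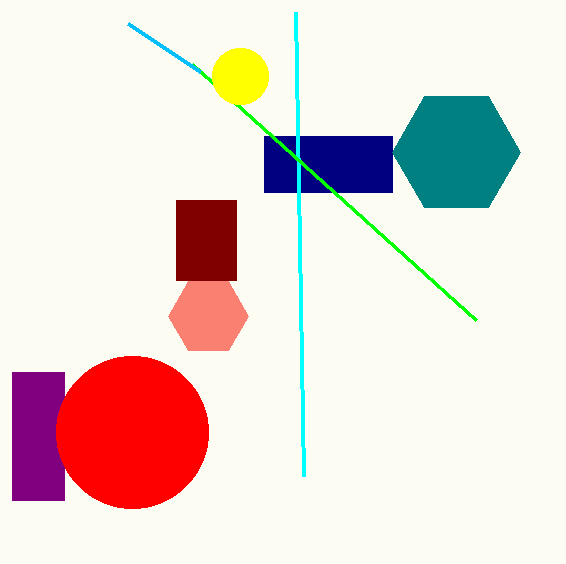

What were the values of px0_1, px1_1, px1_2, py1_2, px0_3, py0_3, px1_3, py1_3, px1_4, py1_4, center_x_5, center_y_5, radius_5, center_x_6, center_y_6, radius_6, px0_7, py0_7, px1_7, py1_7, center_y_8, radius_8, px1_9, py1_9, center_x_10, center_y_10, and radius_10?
px0_1 = 264; px1_1 = 392; px1_2 = 296; py1_2 = 12; px0_3 = 176; py0_3 = 200; px1_3 = 236; py1_3 = 280; px1_4 = 192; py1_4 = 64; center_x_5 = 456; center_y_5 = 152; radius_5 = 64; center_x_6 = 240; center_y_6 = 76; radius_6 = 28; px0_7 = 12; py0_7 = 372; px1_7 = 64; py1_7 = 500; center_y_8 = 316; radius_8 = 40; px1_9 = 128; py1_9 = 24; center_x_10 = 132; center_y_10 = 432; radius_10 = 76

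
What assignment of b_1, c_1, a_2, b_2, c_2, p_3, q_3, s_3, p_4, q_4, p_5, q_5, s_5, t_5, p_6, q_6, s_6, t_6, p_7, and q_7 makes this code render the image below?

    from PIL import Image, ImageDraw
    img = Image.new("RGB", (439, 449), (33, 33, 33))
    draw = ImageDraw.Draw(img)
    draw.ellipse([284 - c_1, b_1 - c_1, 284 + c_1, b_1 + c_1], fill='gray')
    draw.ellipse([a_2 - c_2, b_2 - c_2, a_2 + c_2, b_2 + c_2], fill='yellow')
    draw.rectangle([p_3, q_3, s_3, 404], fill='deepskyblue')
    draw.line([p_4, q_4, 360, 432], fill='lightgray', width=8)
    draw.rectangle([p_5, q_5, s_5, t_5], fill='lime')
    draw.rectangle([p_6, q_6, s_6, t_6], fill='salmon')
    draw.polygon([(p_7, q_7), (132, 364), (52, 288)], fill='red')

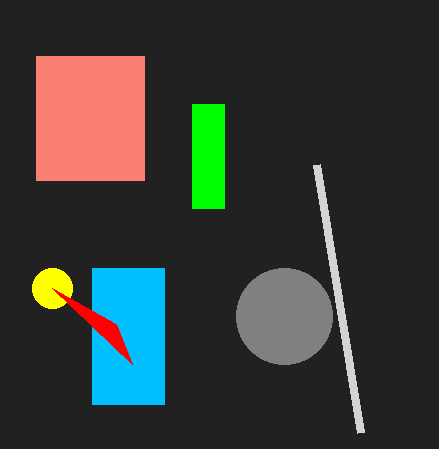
b_1 = 316; c_1 = 48; a_2 = 52; b_2 = 288; c_2 = 20; p_3 = 92; q_3 = 268; s_3 = 164; p_4 = 316; q_4 = 164; p_5 = 192; q_5 = 104; s_5 = 224; t_5 = 208; p_6 = 36; q_6 = 56; s_6 = 144; t_6 = 180; p_7 = 116; q_7 = 324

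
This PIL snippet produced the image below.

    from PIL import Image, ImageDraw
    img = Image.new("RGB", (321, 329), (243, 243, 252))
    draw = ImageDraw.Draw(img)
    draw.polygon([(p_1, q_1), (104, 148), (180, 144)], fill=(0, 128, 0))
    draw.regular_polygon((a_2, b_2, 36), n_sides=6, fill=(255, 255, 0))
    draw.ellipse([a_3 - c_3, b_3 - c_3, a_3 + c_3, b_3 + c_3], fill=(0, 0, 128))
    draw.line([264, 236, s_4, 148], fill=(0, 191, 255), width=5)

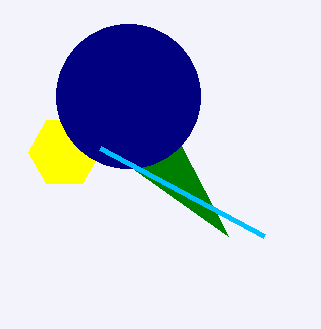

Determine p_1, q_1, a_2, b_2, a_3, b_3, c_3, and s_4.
p_1 = 228, q_1 = 236, a_2 = 64, b_2 = 152, a_3 = 128, b_3 = 96, c_3 = 72, s_4 = 100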